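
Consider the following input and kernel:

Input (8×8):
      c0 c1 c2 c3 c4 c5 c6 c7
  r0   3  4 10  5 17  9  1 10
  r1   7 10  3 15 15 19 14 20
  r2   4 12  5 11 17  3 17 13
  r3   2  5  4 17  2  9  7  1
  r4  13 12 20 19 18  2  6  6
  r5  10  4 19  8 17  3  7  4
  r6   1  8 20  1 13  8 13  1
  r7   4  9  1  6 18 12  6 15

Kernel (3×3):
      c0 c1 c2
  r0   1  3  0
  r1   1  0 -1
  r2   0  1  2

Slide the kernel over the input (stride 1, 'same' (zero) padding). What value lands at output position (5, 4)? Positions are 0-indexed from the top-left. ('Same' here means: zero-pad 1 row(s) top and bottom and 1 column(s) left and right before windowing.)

107

The receptive field on the zero-padded input at this output position is [19 18 2 / 8 17 3 / 1 13 8]. Elementwise product with the kernel and sum: 19·1 + 18·3 + 8·1 + 3·-1 + 13·1 + 8·2.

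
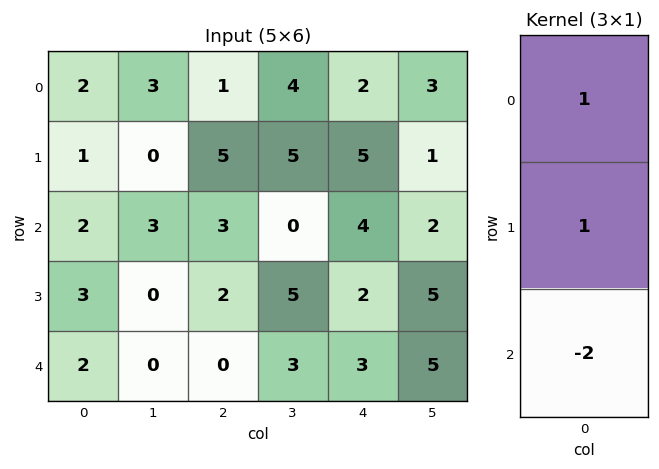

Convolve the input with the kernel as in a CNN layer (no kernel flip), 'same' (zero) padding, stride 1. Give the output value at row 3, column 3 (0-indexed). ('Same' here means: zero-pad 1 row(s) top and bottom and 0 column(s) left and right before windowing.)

The receptive field on the zero-padded input at this output position is [0 / 5 / 3]. Elementwise product with the kernel and sum: 0·1 + 5·1 + 3·-2.

-1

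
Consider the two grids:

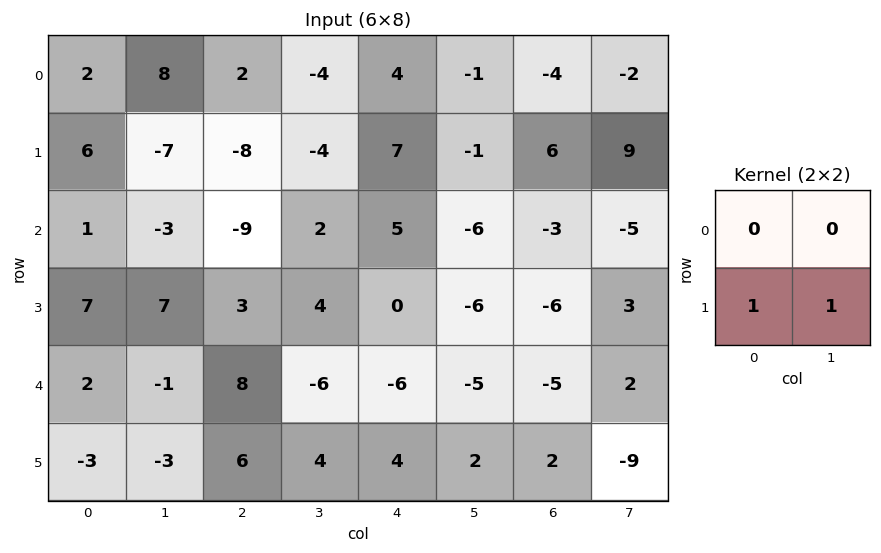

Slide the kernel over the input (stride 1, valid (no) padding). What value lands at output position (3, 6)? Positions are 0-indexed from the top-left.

-3

The receptive field on the input at this output position is [-6 3 / -5 2]. Elementwise product with the kernel and sum: -5·1 + 2·1.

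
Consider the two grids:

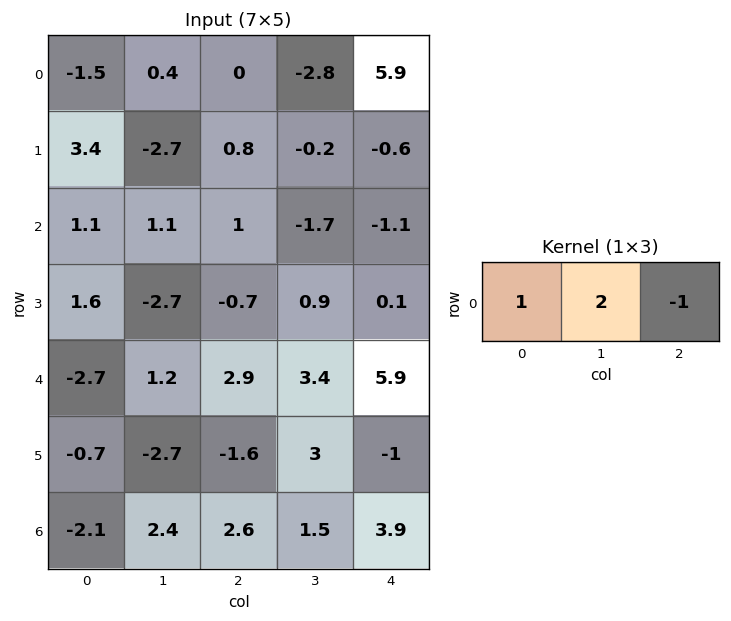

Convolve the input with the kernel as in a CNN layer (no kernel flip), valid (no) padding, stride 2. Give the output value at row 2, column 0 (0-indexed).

The receptive field on the input at this output position is [-2.7 1.2 2.9]. Elementwise product with the kernel and sum: -2.7·1 + 1.2·2 + 2.9·-1.

-3.2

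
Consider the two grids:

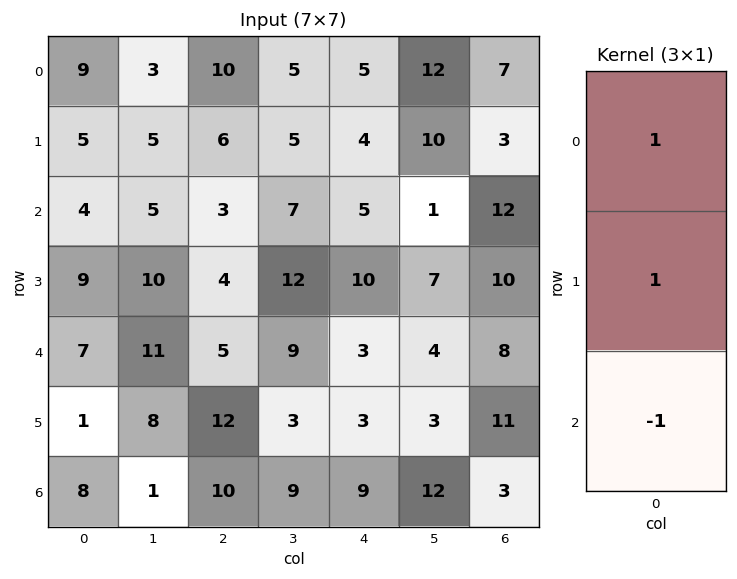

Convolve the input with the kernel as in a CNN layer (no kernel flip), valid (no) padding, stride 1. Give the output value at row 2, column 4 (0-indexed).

The receptive field on the input at this output position is [5 / 10 / 3]. Elementwise product with the kernel and sum: 5·1 + 10·1 + 3·-1.

12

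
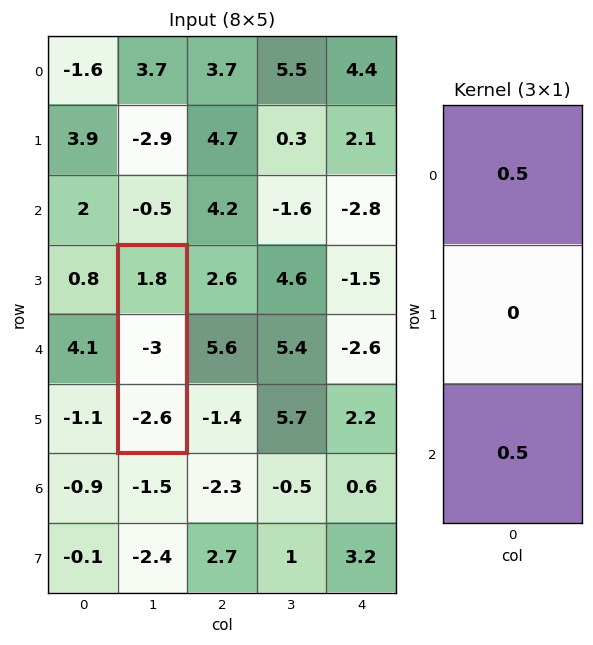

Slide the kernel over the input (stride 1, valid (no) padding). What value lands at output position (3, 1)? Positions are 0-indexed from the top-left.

The receptive field on the input at this output position is [1.8 / -3 / -2.6]. Elementwise product with the kernel and sum: 1.8·0.5 + -2.6·0.5.

-0.4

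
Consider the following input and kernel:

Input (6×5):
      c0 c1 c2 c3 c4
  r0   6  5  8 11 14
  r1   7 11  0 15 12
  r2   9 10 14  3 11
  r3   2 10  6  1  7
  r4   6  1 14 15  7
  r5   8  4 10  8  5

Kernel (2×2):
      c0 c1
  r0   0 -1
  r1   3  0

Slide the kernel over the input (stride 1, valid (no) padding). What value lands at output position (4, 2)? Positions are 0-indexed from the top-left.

The receptive field on the input at this output position is [14 15 / 10 8]. Elementwise product with the kernel and sum: 15·-1 + 10·3.

15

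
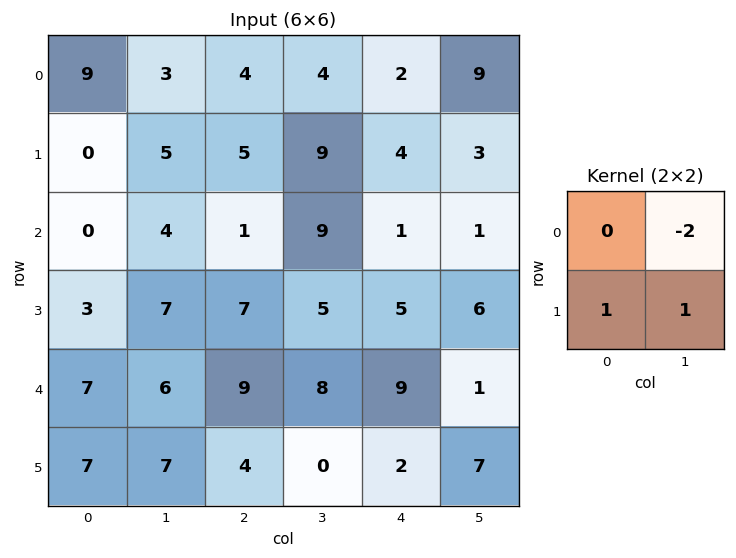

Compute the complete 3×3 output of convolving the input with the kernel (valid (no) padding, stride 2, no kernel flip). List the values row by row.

Output[0,0]: The receptive field on the input at this output position is [9 3 / 0 5]. Elementwise product with the kernel and sum: 3·-2 + 0·1 + 5·1.
Output[0,1]: The receptive field on the input at this output position is [4 4 / 5 9]. Elementwise product with the kernel and sum: 4·-2 + 5·1 + 9·1.

-1 6 -11
2 -6 9
2 -12 7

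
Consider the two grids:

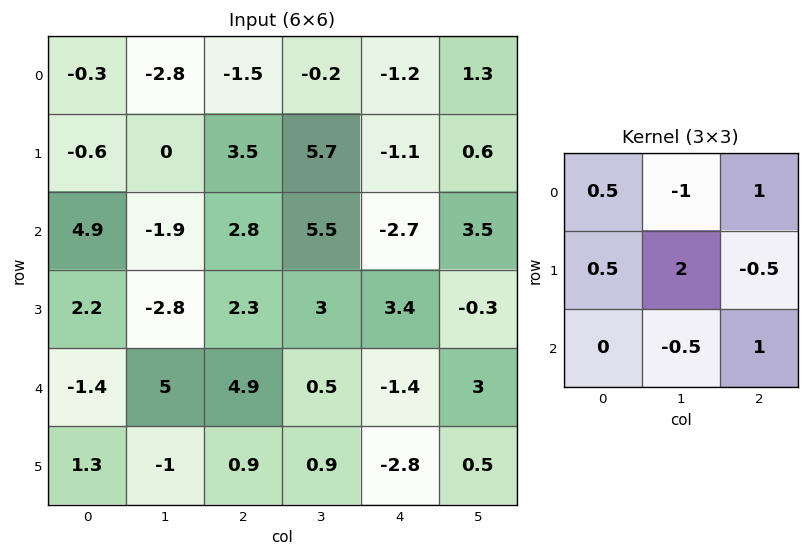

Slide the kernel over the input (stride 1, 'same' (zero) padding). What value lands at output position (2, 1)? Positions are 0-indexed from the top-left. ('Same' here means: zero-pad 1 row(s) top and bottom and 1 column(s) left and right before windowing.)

4.15

The receptive field on the zero-padded input at this output position is [-0.6 0 3.5 / 4.9 -1.9 2.8 / 2.2 -2.8 2.3]. Elementwise product with the kernel and sum: -0.6·0.5 + 0·-1 + 3.5·1 + 4.9·0.5 + -1.9·2 + 2.8·-0.5 + -2.8·-0.5 + 2.3·1.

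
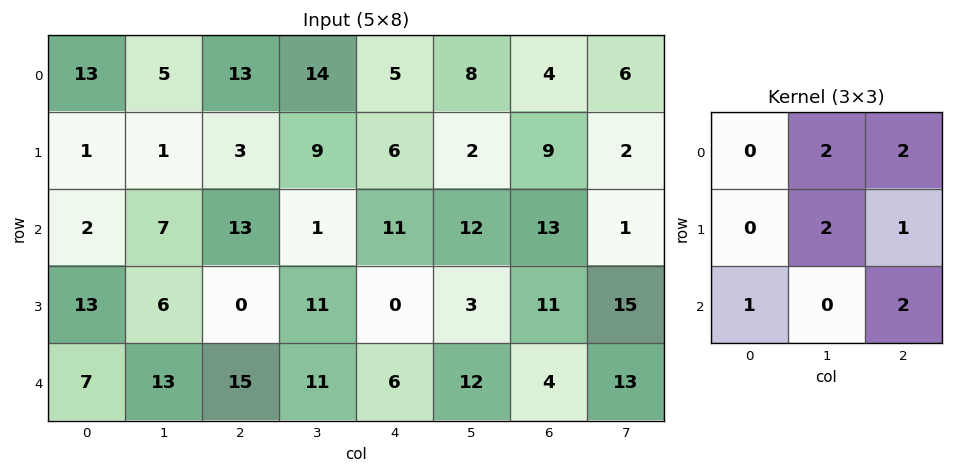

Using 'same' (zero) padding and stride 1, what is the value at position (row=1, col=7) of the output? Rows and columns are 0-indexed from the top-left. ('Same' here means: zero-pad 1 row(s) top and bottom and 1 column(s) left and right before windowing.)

29

The receptive field on the zero-padded input at this output position is [4 6 0 / 9 2 0 / 13 1 0]. Elementwise product with the kernel and sum: 6·2 + 0·2 + 2·2 + 0·1 + 13·1 + 0·2.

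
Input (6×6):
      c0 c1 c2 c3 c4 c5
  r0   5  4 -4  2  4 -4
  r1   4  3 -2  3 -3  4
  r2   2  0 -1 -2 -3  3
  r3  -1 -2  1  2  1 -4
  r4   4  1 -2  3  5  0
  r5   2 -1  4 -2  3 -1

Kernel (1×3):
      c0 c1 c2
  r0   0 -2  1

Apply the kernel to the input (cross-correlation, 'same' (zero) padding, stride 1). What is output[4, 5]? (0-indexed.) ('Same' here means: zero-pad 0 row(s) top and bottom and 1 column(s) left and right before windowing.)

The receptive field on the zero-padded input at this output position is [5 0 0]. Elementwise product with the kernel and sum: 0·-2 + 0·1.

0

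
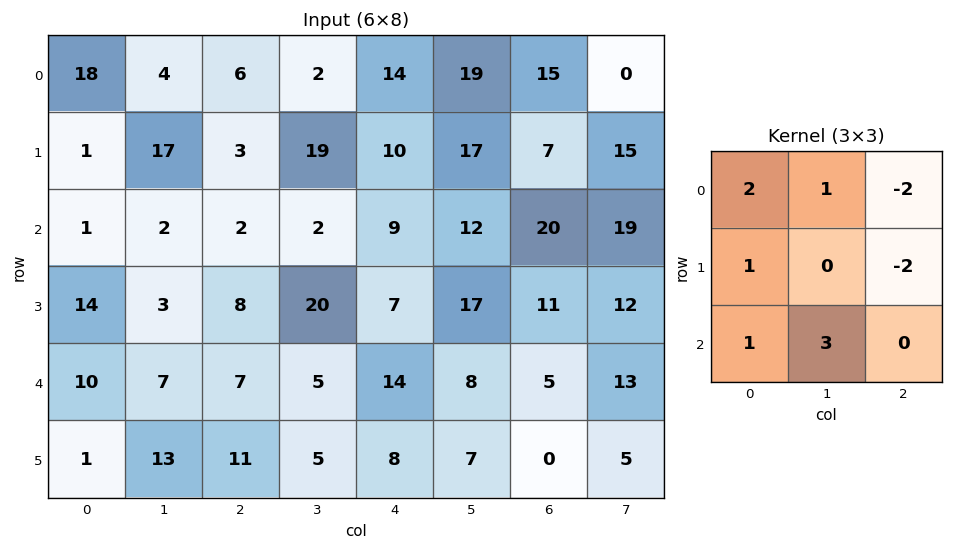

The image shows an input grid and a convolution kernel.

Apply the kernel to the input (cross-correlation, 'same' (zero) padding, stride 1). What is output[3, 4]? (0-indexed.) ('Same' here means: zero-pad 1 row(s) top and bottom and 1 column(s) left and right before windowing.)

The receptive field on the zero-padded input at this output position is [2 9 12 / 20 7 17 / 5 14 8]. Elementwise product with the kernel and sum: 2·2 + 9·1 + 12·-2 + 20·1 + 17·-2 + 5·1 + 14·3.

22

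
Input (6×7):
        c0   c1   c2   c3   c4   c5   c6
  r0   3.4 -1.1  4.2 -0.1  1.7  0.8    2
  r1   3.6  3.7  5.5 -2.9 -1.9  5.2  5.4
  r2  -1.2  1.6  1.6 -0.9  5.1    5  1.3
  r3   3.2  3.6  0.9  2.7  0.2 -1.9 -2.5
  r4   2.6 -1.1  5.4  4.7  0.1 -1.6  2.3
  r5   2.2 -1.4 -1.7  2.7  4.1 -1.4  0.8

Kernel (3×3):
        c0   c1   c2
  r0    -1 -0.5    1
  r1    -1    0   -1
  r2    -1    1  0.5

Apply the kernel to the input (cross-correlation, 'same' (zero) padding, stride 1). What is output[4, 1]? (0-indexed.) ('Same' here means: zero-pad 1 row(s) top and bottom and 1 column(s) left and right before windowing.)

The receptive field on the zero-padded input at this output position is [3.2 3.6 0.9 / 2.6 -1.1 5.4 / 2.2 -1.4 -1.7]. Elementwise product with the kernel and sum: 3.2·-1 + 3.6·-0.5 + 0.9·1 + 2.6·-1 + 5.4·-1 + 2.2·-1 + -1.4·1 + -1.7·0.5.

-16.55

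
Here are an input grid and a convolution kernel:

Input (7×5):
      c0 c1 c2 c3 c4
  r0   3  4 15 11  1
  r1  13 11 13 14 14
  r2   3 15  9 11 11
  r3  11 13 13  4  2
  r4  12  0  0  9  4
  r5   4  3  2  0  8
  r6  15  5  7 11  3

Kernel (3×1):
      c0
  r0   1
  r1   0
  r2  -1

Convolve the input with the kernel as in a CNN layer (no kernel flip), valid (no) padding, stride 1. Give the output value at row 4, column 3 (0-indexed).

-2

The receptive field on the input at this output position is [9 / 0 / 11]. Elementwise product with the kernel and sum: 9·1 + 11·-1.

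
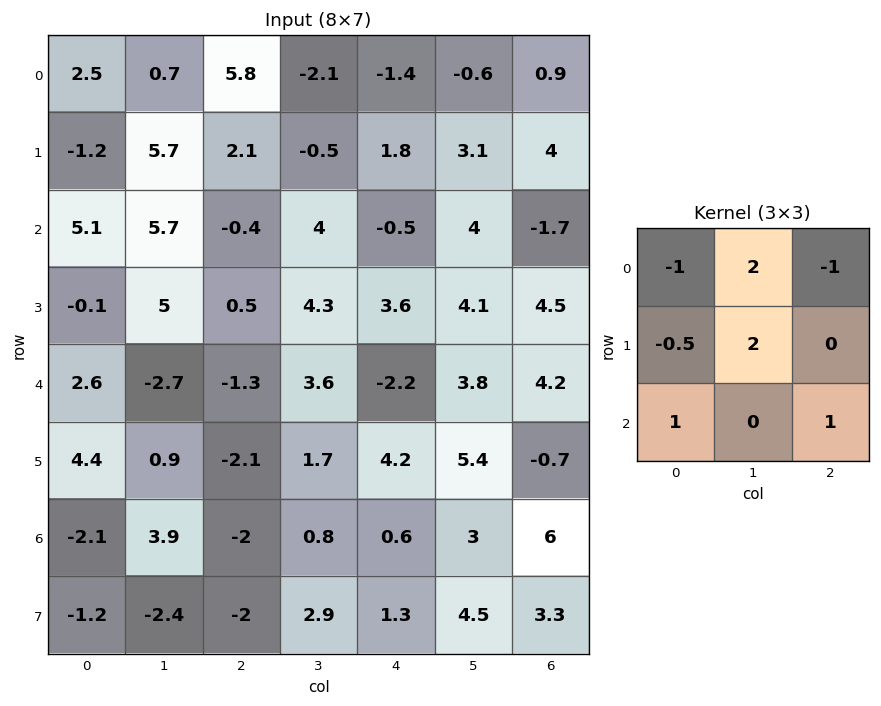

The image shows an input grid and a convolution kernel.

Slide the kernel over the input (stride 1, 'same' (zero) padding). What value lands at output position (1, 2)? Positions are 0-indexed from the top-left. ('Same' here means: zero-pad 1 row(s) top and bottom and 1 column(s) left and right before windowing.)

The receptive field on the zero-padded input at this output position is [0.7 5.8 -2.1 / 5.7 2.1 -0.5 / 5.7 -0.4 4]. Elementwise product with the kernel and sum: 0.7·-1 + 5.8·2 + -2.1·-1 + 5.7·-0.5 + 2.1·2 + 5.7·1 + 4·1.

24.05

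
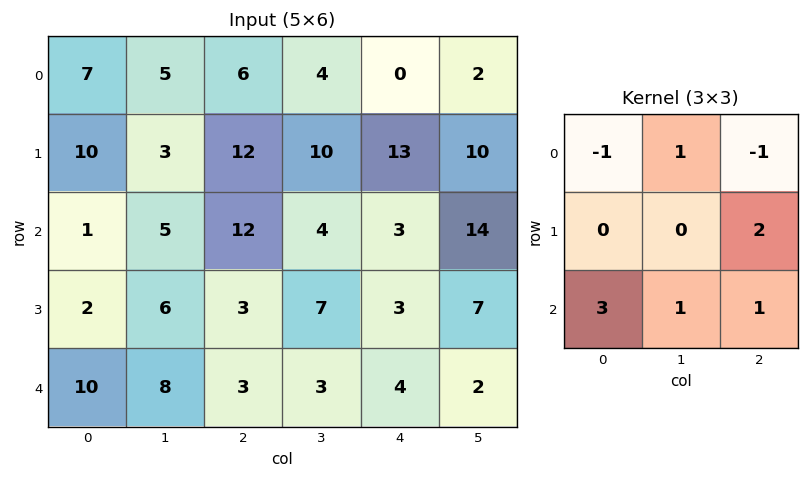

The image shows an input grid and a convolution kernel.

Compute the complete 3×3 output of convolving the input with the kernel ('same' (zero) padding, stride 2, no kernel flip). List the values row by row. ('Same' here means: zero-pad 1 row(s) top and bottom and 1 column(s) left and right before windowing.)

23 39 57
25 35 52
12 -4 -7

Output[0,0]: The receptive field on the zero-padded input at this output position is [0 0 0 / 0 7 5 / 0 10 3]. Elementwise product with the kernel and sum: 0·-1 + 0·1 + 0·-1 + 5·2 + 0·3 + 10·1 + 3·1.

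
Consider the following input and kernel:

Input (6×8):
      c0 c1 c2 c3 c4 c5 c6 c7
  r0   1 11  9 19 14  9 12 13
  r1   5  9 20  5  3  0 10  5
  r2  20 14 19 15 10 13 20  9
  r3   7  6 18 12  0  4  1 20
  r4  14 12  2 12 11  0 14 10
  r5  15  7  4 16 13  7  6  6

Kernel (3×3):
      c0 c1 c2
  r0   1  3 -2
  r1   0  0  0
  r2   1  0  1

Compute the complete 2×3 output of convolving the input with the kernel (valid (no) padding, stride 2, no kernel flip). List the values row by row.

55 67 47
40 57 34

Output[0,0]: The receptive field on the input at this output position is [1 11 9 / 5 9 20 / 20 14 19]. Elementwise product with the kernel and sum: 1·1 + 11·3 + 9·-2 + 20·1 + 19·1.
Output[0,1]: The receptive field on the input at this output position is [9 19 14 / 20 5 3 / 19 15 10]. Elementwise product with the kernel and sum: 9·1 + 19·3 + 14·-2 + 19·1 + 10·1.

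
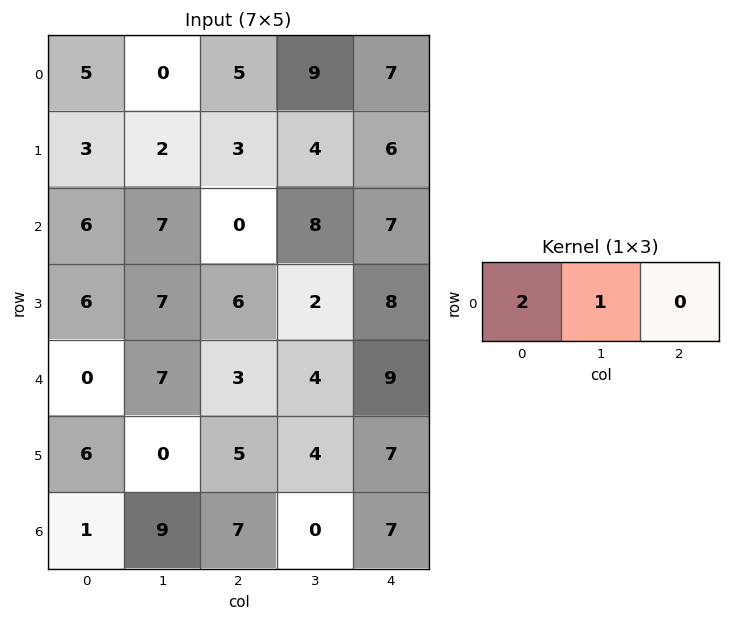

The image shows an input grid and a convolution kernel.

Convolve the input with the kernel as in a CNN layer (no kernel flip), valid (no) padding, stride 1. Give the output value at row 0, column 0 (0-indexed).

10

The receptive field on the input at this output position is [5 0 5]. Elementwise product with the kernel and sum: 5·2 + 0·1.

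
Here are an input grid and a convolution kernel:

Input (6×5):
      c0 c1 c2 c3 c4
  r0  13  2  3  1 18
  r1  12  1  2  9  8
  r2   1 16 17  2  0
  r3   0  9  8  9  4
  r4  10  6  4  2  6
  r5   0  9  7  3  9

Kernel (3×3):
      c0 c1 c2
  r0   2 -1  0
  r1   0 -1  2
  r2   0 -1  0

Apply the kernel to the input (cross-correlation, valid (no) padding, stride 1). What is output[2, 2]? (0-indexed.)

The receptive field on the input at this output position is [17 2 0 / 8 9 4 / 4 2 6]. Elementwise product with the kernel and sum: 17·2 + 2·-1 + 9·-1 + 4·2 + 2·-1.

29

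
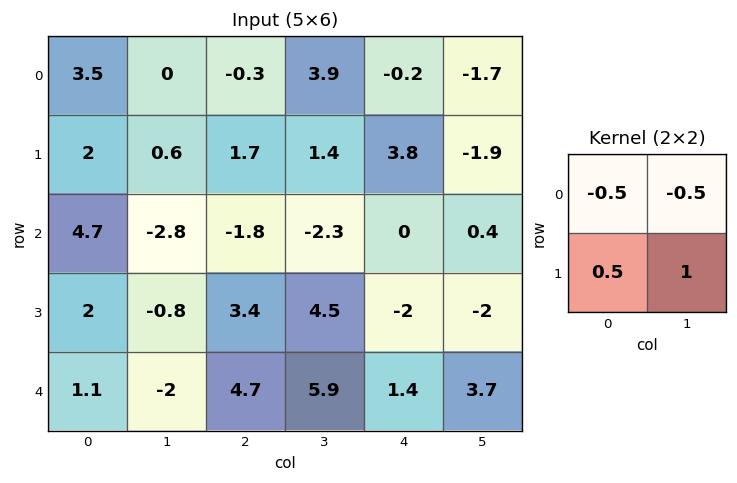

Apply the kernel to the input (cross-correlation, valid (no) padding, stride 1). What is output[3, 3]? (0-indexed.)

The receptive field on the input at this output position is [4.5 -2 / 5.9 1.4]. Elementwise product with the kernel and sum: 4.5·-0.5 + -2·-0.5 + 5.9·0.5 + 1.4·1.

3.1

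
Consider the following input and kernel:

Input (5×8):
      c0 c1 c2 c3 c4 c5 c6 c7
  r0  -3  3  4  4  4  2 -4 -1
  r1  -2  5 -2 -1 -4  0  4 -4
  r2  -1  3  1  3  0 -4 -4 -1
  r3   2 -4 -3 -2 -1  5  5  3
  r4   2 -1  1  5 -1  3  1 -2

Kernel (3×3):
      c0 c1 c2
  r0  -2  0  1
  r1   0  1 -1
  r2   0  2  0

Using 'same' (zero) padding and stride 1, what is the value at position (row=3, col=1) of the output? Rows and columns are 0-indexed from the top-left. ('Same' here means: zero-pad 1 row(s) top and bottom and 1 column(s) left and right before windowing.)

0

The receptive field on the zero-padded input at this output position is [-1 3 1 / 2 -4 -3 / 2 -1 1]. Elementwise product with the kernel and sum: -1·-2 + 1·1 + -4·1 + -3·-1 + -1·2.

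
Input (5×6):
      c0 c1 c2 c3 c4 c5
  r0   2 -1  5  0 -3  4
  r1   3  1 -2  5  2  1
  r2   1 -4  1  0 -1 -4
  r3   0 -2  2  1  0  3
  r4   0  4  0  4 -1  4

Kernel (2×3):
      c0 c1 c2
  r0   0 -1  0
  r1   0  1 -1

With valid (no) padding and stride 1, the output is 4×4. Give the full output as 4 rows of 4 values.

Output[0,0]: The receptive field on the input at this output position is [2 -1 5 / 3 1 -2]. Elementwise product with the kernel and sum: -1·-1 + 1·1 + -2·-1.

4 -12 3 4
-6 3 -4 1
0 0 1 -2
6 -6 4 -5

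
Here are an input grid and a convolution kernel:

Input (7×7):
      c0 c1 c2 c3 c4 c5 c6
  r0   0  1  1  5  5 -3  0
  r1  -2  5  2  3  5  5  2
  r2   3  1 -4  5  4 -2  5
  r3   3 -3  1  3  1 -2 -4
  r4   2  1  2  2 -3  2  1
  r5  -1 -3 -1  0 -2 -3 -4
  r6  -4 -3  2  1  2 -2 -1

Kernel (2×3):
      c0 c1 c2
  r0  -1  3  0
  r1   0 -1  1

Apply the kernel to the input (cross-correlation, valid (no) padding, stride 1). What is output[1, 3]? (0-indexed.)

6

The receptive field on the input at this output position is [3 5 5 / 5 4 -2]. Elementwise product with the kernel and sum: 3·-1 + 5·3 + 4·-1 + -2·1.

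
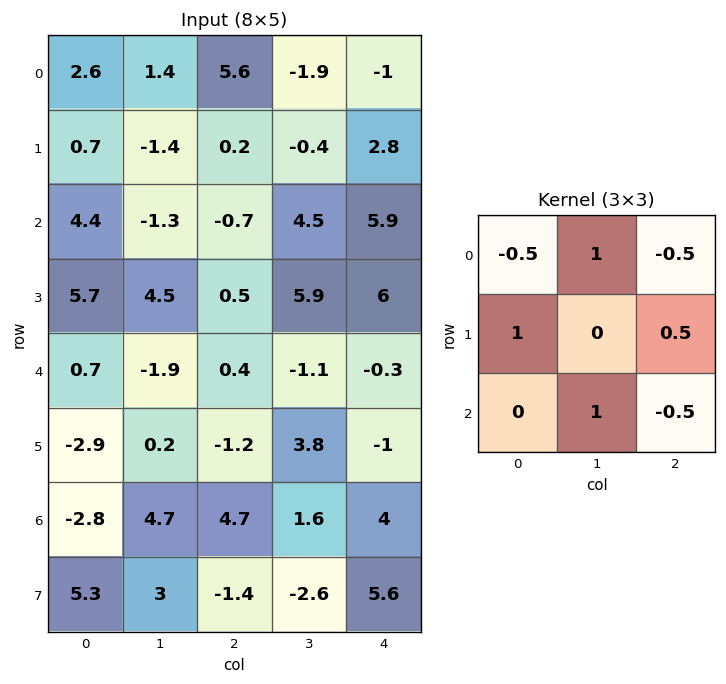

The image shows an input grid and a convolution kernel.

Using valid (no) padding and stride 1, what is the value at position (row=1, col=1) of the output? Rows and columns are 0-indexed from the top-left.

-0.4

The receptive field on the input at this output position is [-1.4 0.2 -0.4 / -1.3 -0.7 4.5 / 4.5 0.5 5.9]. Elementwise product with the kernel and sum: -1.4·-0.5 + 0.2·1 + -0.4·-0.5 + -1.3·1 + 4.5·0.5 + 0.5·1 + 5.9·-0.5.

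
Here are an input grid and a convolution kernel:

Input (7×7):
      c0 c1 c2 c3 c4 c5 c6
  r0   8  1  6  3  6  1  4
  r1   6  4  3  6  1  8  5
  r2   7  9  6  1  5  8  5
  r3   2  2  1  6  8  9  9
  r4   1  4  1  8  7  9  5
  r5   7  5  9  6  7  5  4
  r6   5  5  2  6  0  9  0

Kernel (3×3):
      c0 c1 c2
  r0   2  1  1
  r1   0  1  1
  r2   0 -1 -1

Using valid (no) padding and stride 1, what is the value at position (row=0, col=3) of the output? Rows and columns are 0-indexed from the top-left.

The receptive field on the input at this output position is [3 6 1 / 6 1 8 / 1 5 8]. Elementwise product with the kernel and sum: 3·2 + 6·1 + 1·1 + 1·1 + 8·1 + 5·-1 + 8·-1.

9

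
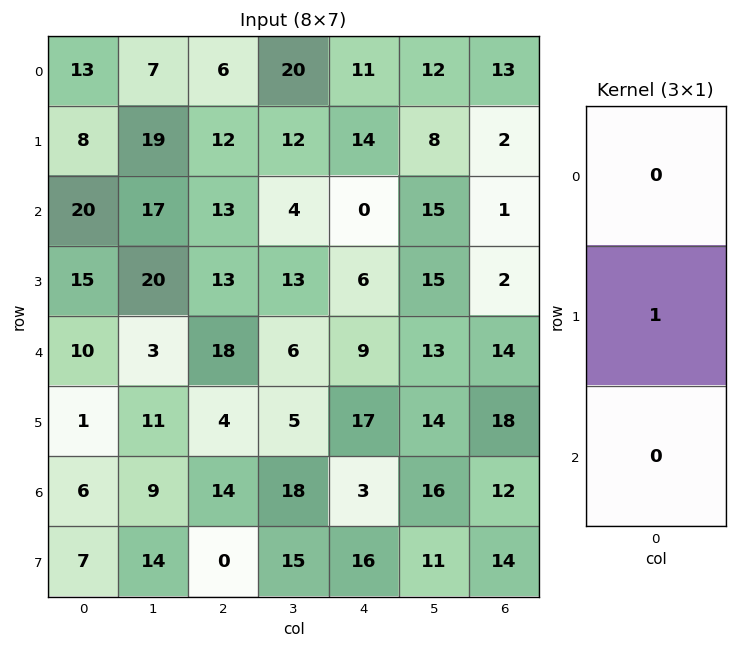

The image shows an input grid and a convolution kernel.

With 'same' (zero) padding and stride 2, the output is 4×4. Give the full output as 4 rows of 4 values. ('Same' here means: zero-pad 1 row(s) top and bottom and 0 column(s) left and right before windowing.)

13 6 11 13
20 13 0 1
10 18 9 14
6 14 3 12

Output[0,0]: The receptive field on the zero-padded input at this output position is [0 / 13 / 8]. Elementwise product with the kernel and sum: 13·1.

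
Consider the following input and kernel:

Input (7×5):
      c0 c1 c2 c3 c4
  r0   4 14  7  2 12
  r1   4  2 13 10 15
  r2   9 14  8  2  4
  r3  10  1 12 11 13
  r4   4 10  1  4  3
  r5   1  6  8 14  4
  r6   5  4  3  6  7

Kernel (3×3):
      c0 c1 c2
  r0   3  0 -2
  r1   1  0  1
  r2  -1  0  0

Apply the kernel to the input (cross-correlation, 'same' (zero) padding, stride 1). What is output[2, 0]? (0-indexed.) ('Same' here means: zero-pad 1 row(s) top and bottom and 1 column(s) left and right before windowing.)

The receptive field on the zero-padded input at this output position is [0 4 2 / 0 9 14 / 0 10 1]. Elementwise product with the kernel and sum: 0·3 + 2·-2 + 0·1 + 14·1 + 0·-1.

10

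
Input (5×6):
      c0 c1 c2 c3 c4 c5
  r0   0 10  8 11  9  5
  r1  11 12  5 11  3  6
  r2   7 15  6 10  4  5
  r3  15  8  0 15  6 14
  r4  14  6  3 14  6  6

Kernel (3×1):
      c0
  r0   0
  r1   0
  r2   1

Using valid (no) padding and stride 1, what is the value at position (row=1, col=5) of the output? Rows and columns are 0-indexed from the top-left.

14

The receptive field on the input at this output position is [6 / 5 / 14]. Elementwise product with the kernel and sum: 14·1.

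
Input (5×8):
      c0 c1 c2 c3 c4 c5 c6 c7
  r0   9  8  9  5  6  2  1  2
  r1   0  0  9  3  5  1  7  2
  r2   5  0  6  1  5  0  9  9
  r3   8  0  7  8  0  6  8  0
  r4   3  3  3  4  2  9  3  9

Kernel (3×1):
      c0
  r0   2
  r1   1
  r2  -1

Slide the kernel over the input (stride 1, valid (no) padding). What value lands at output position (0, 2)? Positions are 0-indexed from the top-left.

The receptive field on the input at this output position is [9 / 9 / 6]. Elementwise product with the kernel and sum: 9·2 + 9·1 + 6·-1.

21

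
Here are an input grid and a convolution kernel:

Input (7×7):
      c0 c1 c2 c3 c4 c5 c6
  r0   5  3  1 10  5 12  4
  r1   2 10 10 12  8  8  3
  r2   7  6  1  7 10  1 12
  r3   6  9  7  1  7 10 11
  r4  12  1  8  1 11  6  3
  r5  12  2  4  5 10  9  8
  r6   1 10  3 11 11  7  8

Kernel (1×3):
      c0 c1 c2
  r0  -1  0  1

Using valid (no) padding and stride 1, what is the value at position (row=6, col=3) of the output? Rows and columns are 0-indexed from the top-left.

-4

The receptive field on the input at this output position is [11 11 7]. Elementwise product with the kernel and sum: 11·-1 + 7·1.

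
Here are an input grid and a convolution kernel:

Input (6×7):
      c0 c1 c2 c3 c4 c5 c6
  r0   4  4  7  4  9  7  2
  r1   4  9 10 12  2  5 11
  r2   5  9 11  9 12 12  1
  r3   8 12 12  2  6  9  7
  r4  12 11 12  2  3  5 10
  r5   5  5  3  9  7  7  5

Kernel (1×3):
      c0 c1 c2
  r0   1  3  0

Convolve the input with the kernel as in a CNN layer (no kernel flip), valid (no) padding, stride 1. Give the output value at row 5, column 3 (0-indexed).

The receptive field on the input at this output position is [9 7 7]. Elementwise product with the kernel and sum: 9·1 + 7·3.

30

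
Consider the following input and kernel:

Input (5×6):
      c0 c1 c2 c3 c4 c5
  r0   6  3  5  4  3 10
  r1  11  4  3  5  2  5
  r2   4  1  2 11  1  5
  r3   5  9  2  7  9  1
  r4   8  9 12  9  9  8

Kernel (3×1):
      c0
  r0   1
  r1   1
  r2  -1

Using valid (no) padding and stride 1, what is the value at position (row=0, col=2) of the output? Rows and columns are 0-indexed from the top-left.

6

The receptive field on the input at this output position is [5 / 3 / 2]. Elementwise product with the kernel and sum: 5·1 + 3·1 + 2·-1.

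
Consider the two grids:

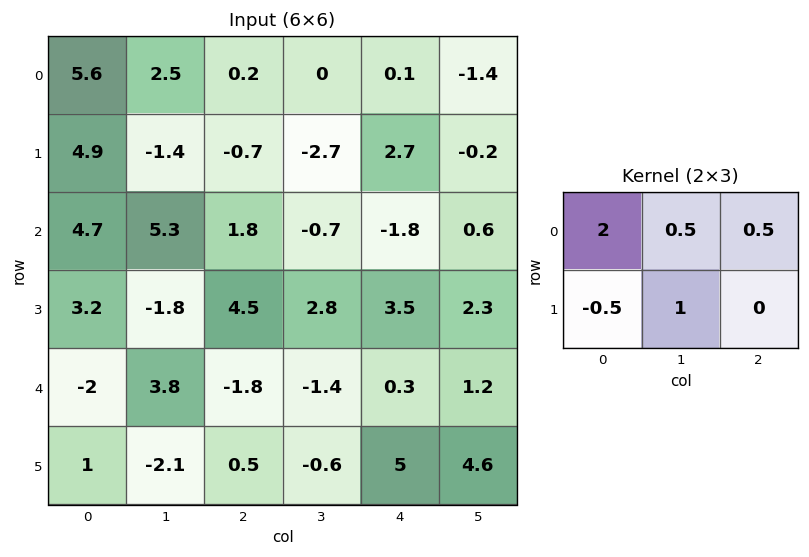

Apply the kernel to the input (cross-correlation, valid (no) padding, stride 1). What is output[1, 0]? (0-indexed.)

The receptive field on the input at this output position is [4.9 -1.4 -0.7 / 4.7 5.3 1.8]. Elementwise product with the kernel and sum: 4.9·2 + -1.4·0.5 + -0.7·0.5 + 4.7·-0.5 + 5.3·1.

11.7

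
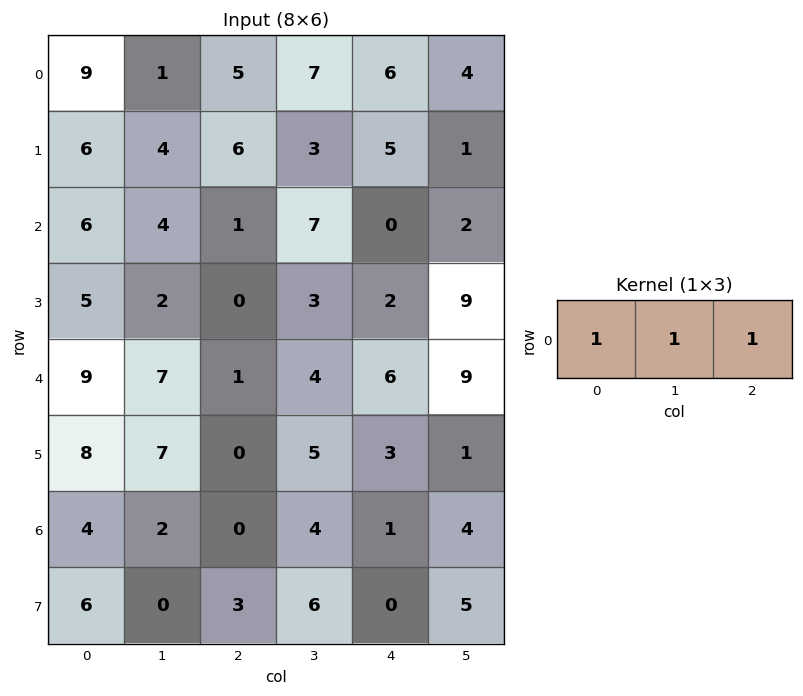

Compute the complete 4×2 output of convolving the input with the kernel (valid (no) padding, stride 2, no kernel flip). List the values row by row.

Output[0,0]: The receptive field on the input at this output position is [9 1 5]. Elementwise product with the kernel and sum: 9·1 + 1·1 + 5·1.
Output[0,1]: The receptive field on the input at this output position is [5 7 6]. Elementwise product with the kernel and sum: 5·1 + 7·1 + 6·1.

15 18
11 8
17 11
6 5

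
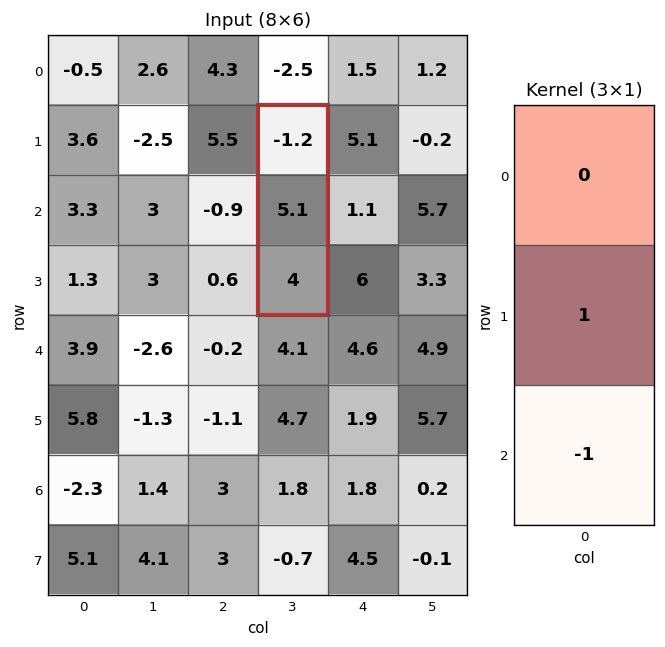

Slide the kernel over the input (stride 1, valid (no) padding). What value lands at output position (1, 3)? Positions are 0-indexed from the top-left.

1.1

The receptive field on the input at this output position is [-1.2 / 5.1 / 4]. Elementwise product with the kernel and sum: 5.1·1 + 4·-1.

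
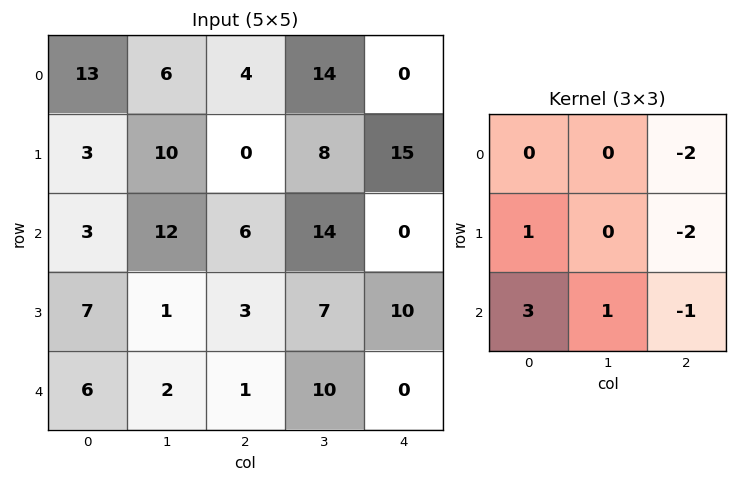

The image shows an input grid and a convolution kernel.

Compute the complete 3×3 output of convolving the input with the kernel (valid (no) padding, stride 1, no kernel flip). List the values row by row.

10 -6 2
10 -33 -18
8 -44 -4

Output[0,0]: The receptive field on the input at this output position is [13 6 4 / 3 10 0 / 3 12 6]. Elementwise product with the kernel and sum: 4·-2 + 3·1 + 0·-2 + 3·3 + 12·1 + 6·-1.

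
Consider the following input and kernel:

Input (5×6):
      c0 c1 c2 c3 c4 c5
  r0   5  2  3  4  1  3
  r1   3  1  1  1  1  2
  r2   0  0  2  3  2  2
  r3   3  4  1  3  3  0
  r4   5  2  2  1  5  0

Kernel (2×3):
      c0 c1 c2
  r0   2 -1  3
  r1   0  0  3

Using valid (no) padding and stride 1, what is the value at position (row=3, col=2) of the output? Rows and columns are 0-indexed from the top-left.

The receptive field on the input at this output position is [1 3 3 / 2 1 5]. Elementwise product with the kernel and sum: 1·2 + 3·-1 + 3·3 + 5·3.

23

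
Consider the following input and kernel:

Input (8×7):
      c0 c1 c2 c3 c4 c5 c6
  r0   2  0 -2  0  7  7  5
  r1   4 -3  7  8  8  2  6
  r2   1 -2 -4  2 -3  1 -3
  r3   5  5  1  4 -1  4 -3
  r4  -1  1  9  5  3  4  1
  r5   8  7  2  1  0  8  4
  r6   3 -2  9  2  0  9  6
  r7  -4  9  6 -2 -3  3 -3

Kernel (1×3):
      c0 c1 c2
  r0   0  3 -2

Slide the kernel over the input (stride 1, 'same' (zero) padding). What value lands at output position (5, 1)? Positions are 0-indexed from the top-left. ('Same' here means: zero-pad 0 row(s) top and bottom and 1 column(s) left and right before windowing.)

The receptive field on the zero-padded input at this output position is [8 7 2]. Elementwise product with the kernel and sum: 7·3 + 2·-2.

17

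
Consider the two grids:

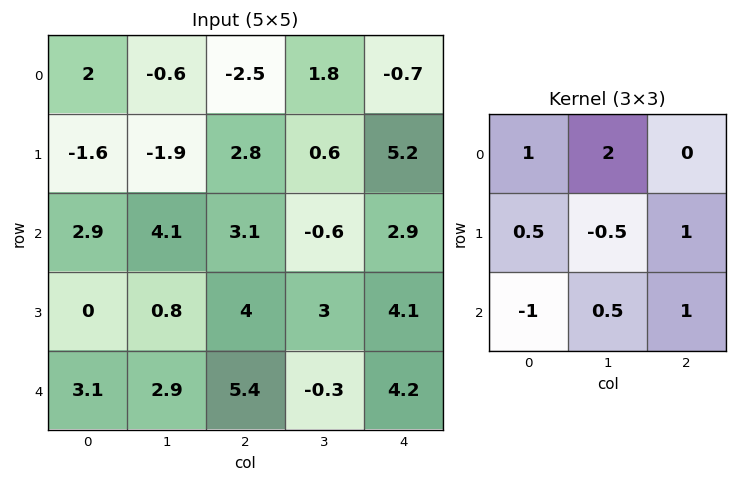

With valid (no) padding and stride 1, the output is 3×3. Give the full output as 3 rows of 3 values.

6 -10.5 6.9
1.5 7.8 10.35
18.45 11.2 5.15

Output[0,0]: The receptive field on the input at this output position is [2 -0.6 -2.5 / -1.6 -1.9 2.8 / 2.9 4.1 3.1]. Elementwise product with the kernel and sum: 2·1 + -0.6·2 + -1.6·0.5 + -1.9·-0.5 + 2.8·1 + 2.9·-1 + 4.1·0.5 + 3.1·1.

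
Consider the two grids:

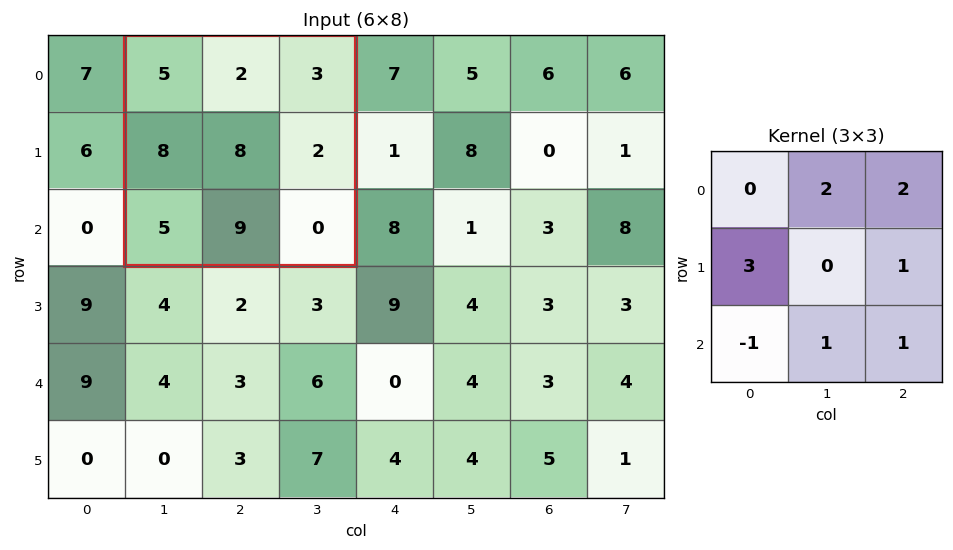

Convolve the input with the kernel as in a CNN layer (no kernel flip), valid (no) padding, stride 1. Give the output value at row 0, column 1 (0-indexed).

40

The receptive field on the input at this output position is [5 2 3 / 8 8 2 / 5 9 0]. Elementwise product with the kernel and sum: 2·2 + 3·2 + 8·3 + 2·1 + 5·-1 + 9·1 + 0·1.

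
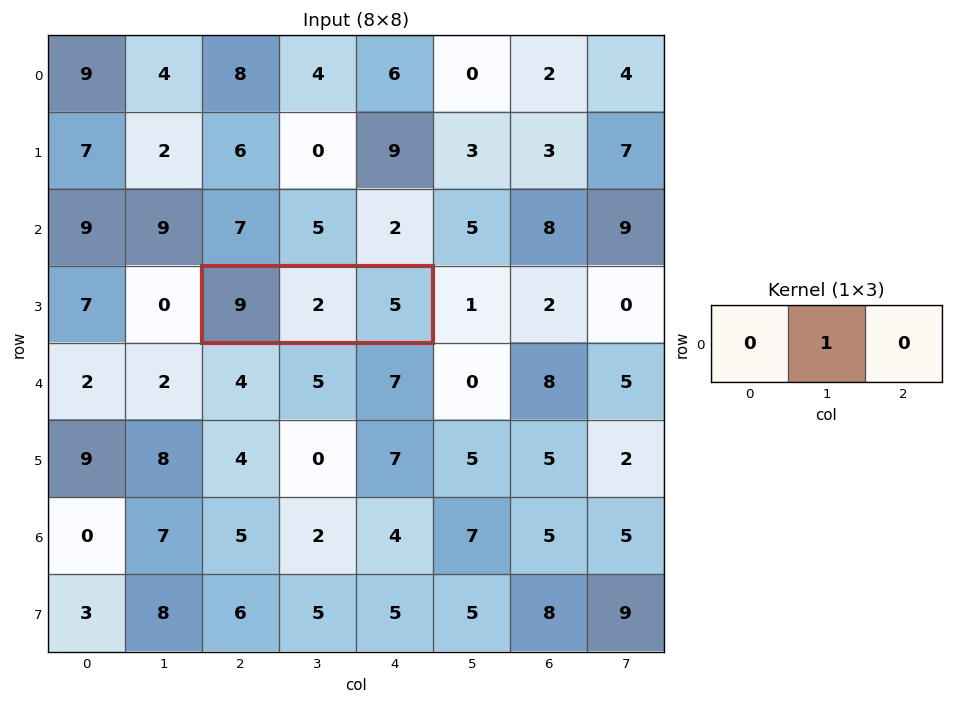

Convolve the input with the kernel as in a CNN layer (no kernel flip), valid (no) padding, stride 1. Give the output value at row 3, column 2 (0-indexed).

The receptive field on the input at this output position is [9 2 5]. Elementwise product with the kernel and sum: 2·1.

2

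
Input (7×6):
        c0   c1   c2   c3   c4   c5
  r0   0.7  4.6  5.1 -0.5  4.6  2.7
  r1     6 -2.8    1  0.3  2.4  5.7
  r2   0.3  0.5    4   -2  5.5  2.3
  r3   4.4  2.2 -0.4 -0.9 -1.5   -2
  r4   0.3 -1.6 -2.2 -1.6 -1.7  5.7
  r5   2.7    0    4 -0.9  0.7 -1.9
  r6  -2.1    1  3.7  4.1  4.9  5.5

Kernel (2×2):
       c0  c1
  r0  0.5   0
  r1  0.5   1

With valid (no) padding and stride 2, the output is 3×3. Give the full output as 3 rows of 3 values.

Output[0,0]: The receptive field on the input at this output position is [0.7 4.6 / 6 -2.8]. Elementwise product with the kernel and sum: 0.7·0.5 + 6·0.5 + -2.8·1.

0.55 3.35 9.2
4.55 0.9 0
1.5 -0 -2.4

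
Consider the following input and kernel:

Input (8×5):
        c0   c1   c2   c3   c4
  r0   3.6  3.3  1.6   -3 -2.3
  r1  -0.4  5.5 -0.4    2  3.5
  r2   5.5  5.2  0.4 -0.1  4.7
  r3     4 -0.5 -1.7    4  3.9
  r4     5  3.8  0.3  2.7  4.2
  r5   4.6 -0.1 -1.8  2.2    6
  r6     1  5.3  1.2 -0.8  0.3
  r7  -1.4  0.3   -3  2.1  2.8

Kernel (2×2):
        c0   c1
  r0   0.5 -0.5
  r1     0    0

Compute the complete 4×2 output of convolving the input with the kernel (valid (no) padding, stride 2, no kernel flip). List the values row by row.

0.15 2.3
0.15 0.25
0.6 -1.2
-2.15 1

Output[0,0]: The receptive field on the input at this output position is [3.6 3.3 / -0.4 5.5]. Elementwise product with the kernel and sum: 3.6·0.5 + 3.3·-0.5.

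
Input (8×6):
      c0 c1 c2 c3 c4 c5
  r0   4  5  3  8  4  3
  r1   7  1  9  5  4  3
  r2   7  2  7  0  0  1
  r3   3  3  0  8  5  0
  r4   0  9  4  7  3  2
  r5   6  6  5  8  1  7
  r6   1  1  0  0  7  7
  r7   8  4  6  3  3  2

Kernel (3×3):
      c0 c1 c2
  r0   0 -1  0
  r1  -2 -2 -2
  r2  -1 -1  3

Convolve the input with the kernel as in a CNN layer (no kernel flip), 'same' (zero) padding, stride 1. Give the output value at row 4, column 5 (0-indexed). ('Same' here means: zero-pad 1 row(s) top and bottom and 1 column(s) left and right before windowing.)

-18

The receptive field on the zero-padded input at this output position is [5 0 0 / 3 2 0 / 1 7 0]. Elementwise product with the kernel and sum: 0·-1 + 3·-2 + 2·-2 + 0·-2 + 1·-1 + 7·-1 + 0·3.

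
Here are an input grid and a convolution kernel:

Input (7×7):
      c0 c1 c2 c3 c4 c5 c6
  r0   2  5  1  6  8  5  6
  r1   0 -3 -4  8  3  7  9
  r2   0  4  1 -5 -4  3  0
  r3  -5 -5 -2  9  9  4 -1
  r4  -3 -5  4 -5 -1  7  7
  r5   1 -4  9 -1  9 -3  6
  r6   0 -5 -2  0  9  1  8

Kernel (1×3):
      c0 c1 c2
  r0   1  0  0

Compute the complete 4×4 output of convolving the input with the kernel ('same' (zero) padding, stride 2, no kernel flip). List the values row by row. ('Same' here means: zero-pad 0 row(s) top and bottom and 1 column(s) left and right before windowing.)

Output[0,0]: The receptive field on the zero-padded input at this output position is [0 2 5]. Elementwise product with the kernel and sum: 0·1.
Output[0,1]: The receptive field on the zero-padded input at this output position is [5 1 6]. Elementwise product with the kernel and sum: 5·1.

0 5 6 5
0 4 -5 3
0 -5 -5 7
0 -5 0 1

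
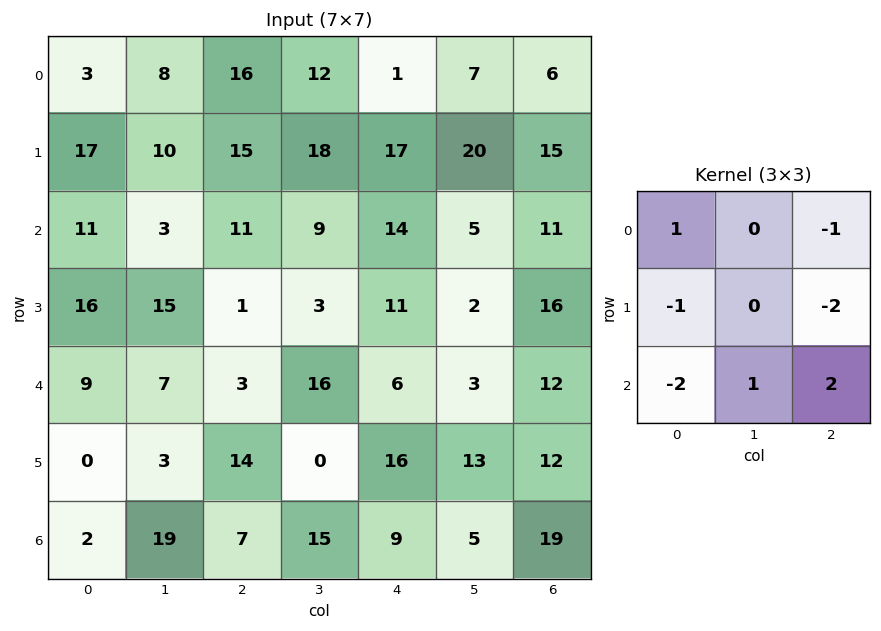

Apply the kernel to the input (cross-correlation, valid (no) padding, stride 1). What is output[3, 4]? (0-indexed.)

-30

The receptive field on the input at this output position is [11 2 16 / 6 3 12 / 16 13 12]. Elementwise product with the kernel and sum: 11·1 + 16·-1 + 6·-1 + 12·-2 + 16·-2 + 13·1 + 12·2.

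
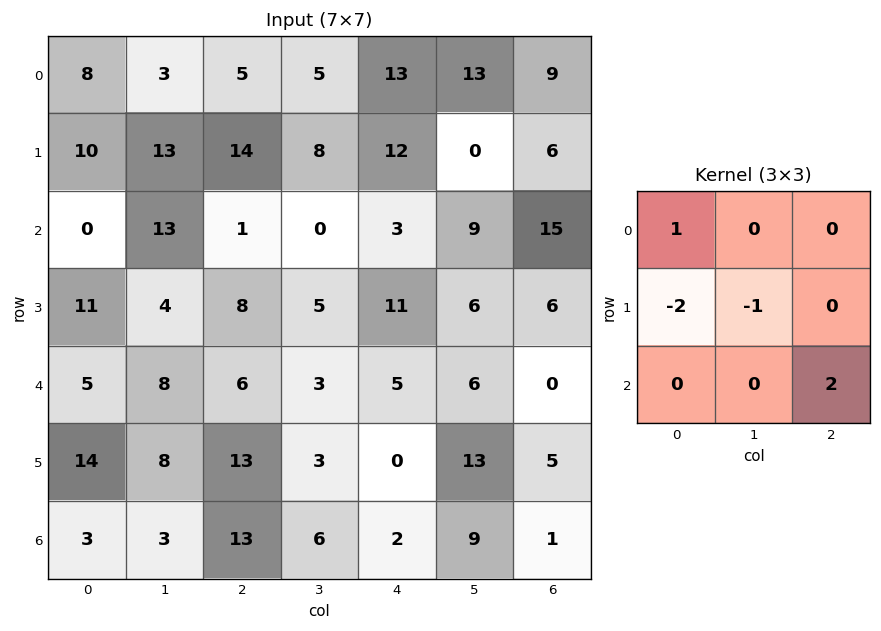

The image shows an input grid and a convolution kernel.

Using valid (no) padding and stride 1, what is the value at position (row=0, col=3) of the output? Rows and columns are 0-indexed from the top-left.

The receptive field on the input at this output position is [5 13 13 / 8 12 0 / 0 3 9]. Elementwise product with the kernel and sum: 5·1 + 8·-2 + 12·-1 + 9·2.

-5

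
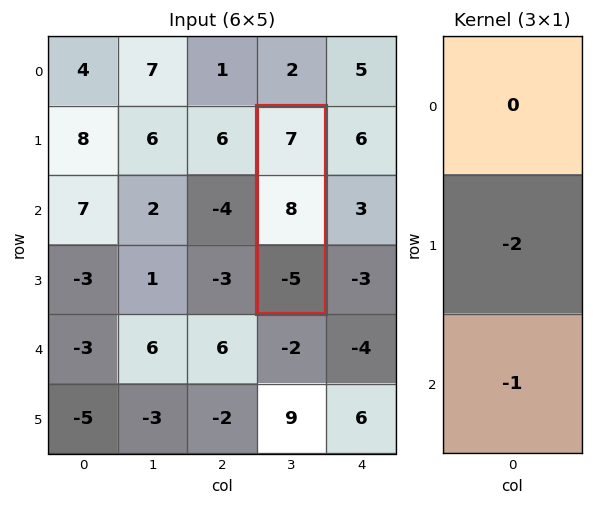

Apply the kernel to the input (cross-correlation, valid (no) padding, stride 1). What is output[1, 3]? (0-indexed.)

-11

The receptive field on the input at this output position is [7 / 8 / -5]. Elementwise product with the kernel and sum: 8·-2 + -5·-1.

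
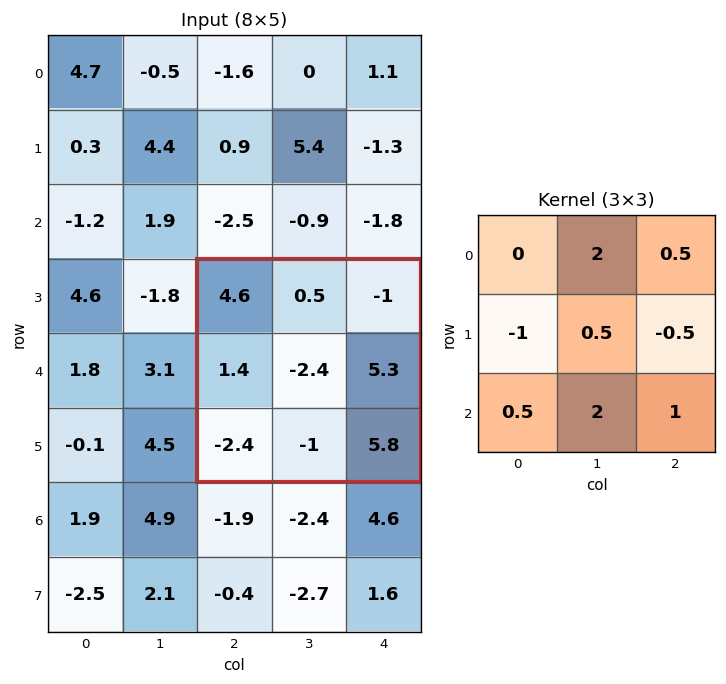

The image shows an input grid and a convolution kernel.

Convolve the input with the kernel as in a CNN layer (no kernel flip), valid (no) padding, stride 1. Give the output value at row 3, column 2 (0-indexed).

-2.15

The receptive field on the input at this output position is [4.6 0.5 -1 / 1.4 -2.4 5.3 / -2.4 -1 5.8]. Elementwise product with the kernel and sum: 0.5·2 + -1·0.5 + 1.4·-1 + -2.4·0.5 + 5.3·-0.5 + -2.4·0.5 + -1·2 + 5.8·1.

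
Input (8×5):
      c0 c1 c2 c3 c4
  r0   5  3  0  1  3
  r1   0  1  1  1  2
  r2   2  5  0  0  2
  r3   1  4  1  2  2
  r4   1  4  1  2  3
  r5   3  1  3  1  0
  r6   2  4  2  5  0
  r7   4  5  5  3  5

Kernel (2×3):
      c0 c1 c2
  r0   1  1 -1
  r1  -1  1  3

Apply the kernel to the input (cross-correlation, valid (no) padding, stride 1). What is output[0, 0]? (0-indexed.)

12

The receptive field on the input at this output position is [5 3 0 / 0 1 1]. Elementwise product with the kernel and sum: 5·1 + 3·1 + 0·-1 + 0·-1 + 1·1 + 1·3.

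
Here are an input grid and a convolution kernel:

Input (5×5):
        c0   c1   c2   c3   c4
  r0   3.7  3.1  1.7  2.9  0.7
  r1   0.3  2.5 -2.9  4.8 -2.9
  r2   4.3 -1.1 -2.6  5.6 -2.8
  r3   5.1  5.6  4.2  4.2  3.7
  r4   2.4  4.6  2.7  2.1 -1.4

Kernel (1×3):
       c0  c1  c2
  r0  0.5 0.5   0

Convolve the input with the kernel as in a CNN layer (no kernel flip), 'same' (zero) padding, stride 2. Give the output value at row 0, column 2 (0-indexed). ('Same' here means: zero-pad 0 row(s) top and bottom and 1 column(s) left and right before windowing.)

1.8

The receptive field on the zero-padded input at this output position is [2.9 0.7 0]. Elementwise product with the kernel and sum: 2.9·0.5 + 0.7·0.5.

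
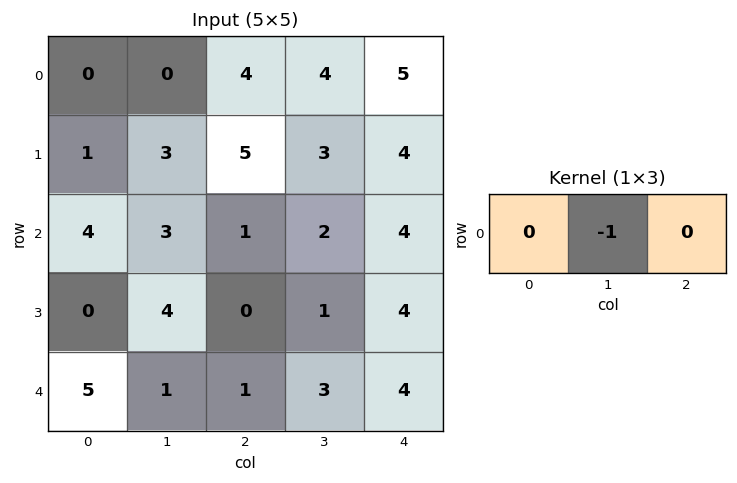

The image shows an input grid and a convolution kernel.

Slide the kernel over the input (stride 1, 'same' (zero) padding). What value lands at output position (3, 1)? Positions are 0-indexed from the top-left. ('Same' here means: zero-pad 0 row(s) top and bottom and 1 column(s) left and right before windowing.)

-4

The receptive field on the zero-padded input at this output position is [0 4 0]. Elementwise product with the kernel and sum: 4·-1.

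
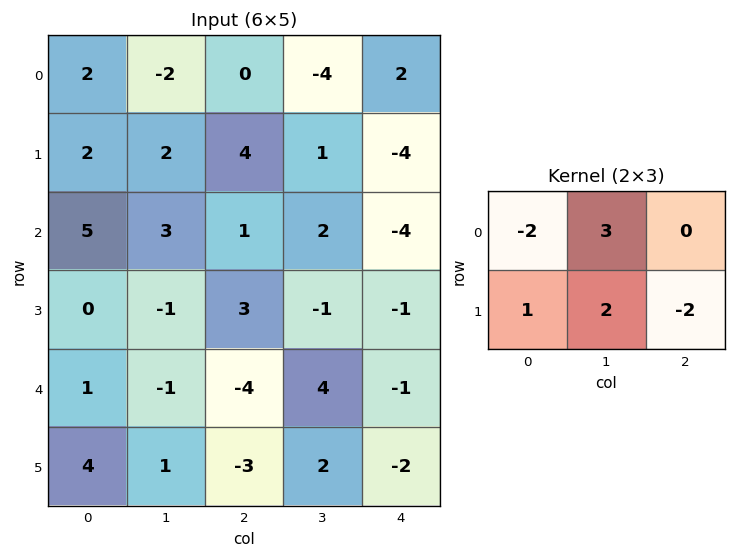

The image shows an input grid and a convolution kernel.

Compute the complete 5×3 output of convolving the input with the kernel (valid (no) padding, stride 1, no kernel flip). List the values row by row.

Output[0,0]: The receptive field on the input at this output position is [2 -2 0 / 2 2 4]. Elementwise product with the kernel and sum: 2·-2 + -2·3 + 2·1 + 2·2 + 4·-2.
Output[0,1]: The receptive field on the input at this output position is [-2 0 -4 / 2 4 1]. Elementwise product with the kernel and sum: -2·-2 + 0·3 + 2·1 + 4·2 + 1·-2.

-12 12 2
11 9 8
-9 4 7
4 -6 -3
7 -19 25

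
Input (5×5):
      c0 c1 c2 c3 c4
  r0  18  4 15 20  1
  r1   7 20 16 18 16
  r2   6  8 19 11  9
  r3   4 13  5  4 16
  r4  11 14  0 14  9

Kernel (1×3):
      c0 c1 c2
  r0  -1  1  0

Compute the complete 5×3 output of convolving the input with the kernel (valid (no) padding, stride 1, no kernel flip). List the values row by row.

-14 11 5
13 -4 2
2 11 -8
9 -8 -1
3 -14 14

Output[0,0]: The receptive field on the input at this output position is [18 4 15]. Elementwise product with the kernel and sum: 18·-1 + 4·1.
Output[0,1]: The receptive field on the input at this output position is [4 15 20]. Elementwise product with the kernel and sum: 4·-1 + 15·1.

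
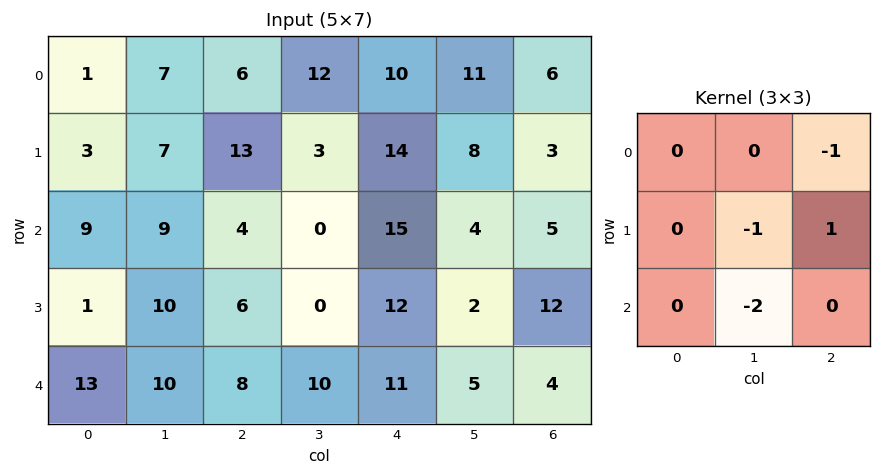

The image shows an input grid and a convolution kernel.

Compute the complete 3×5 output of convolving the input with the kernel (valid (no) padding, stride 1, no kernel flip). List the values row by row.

-18 -30 1 -47 -19
-38 -19 1 -43 -6
-28 -22 -23 -36 -5

Output[0,0]: The receptive field on the input at this output position is [1 7 6 / 3 7 13 / 9 9 4]. Elementwise product with the kernel and sum: 6·-1 + 7·-1 + 13·1 + 9·-2.
Output[0,1]: The receptive field on the input at this output position is [7 6 12 / 7 13 3 / 9 4 0]. Elementwise product with the kernel and sum: 12·-1 + 13·-1 + 3·1 + 4·-2.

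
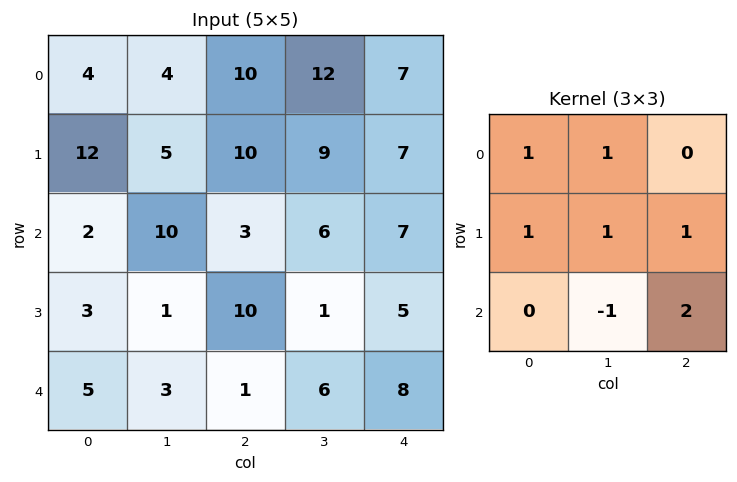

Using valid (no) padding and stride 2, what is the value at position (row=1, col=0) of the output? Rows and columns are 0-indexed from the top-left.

25

The receptive field on the input at this output position is [2 10 3 / 3 1 10 / 5 3 1]. Elementwise product with the kernel and sum: 2·1 + 10·1 + 3·1 + 1·1 + 10·1 + 3·-1 + 1·2.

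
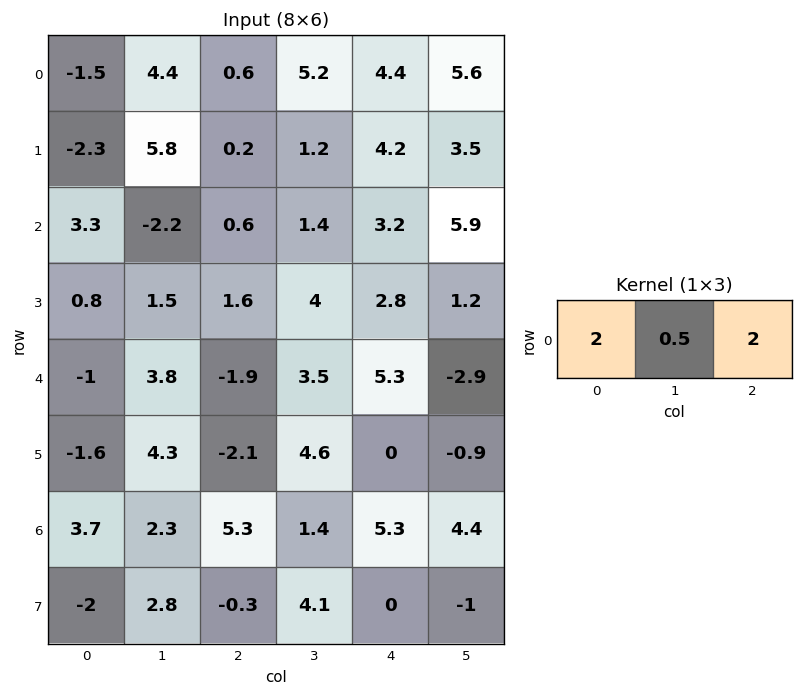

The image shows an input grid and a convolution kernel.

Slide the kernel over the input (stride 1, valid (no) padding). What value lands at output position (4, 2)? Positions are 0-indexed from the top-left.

The receptive field on the input at this output position is [-1.9 3.5 5.3]. Elementwise product with the kernel and sum: -1.9·2 + 3.5·0.5 + 5.3·2.

8.55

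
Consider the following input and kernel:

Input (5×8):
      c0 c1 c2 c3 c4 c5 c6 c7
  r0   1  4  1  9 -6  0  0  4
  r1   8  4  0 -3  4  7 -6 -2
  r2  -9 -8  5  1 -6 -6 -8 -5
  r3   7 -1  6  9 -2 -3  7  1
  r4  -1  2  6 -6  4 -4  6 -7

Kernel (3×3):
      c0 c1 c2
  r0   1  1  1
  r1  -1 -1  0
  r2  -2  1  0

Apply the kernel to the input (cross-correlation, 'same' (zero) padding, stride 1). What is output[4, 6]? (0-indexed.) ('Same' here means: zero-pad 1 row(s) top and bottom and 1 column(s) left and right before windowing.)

The receptive field on the zero-padded input at this output position is [-3 7 1 / -4 6 -7 / 0 0 0]. Elementwise product with the kernel and sum: -3·1 + 7·1 + 1·1 + -4·-1 + 6·-1 + 0·-2 + 0·1.

3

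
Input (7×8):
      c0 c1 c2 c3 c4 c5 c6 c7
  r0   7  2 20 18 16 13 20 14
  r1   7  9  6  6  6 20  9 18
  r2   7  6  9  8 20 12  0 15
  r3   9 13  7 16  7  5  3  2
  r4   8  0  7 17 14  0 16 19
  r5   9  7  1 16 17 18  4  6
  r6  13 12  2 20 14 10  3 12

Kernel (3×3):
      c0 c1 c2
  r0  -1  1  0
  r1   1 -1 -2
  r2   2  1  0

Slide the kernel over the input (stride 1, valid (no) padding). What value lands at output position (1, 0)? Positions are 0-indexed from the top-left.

16

The receptive field on the input at this output position is [7 9 6 / 7 6 9 / 9 13 7]. Elementwise product with the kernel and sum: 7·-1 + 9·1 + 7·1 + 6·-1 + 9·-2 + 9·2 + 13·1.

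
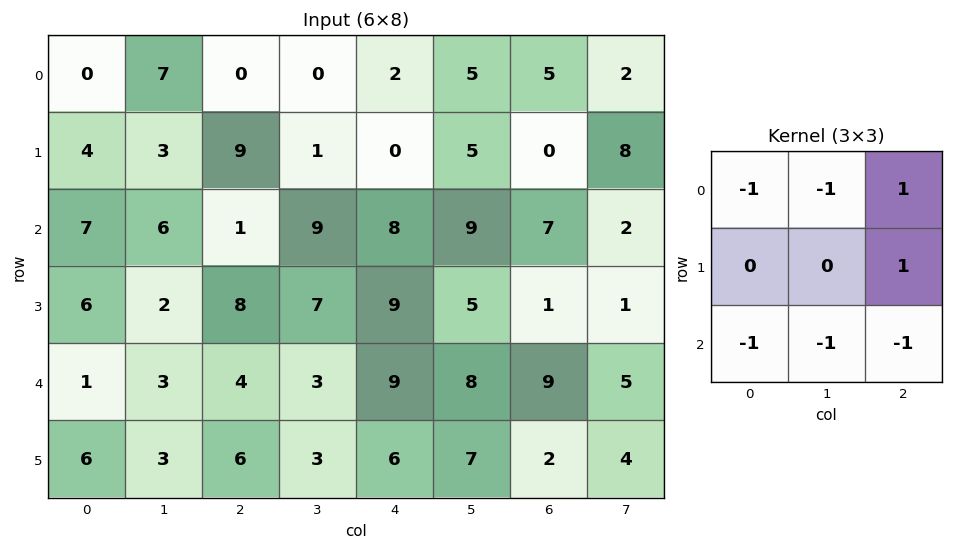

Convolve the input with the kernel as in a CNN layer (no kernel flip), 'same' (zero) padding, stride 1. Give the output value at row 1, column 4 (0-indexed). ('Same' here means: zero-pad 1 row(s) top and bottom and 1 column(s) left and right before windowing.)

The receptive field on the zero-padded input at this output position is [0 2 5 / 1 0 5 / 9 8 9]. Elementwise product with the kernel and sum: 0·-1 + 2·-1 + 5·1 + 5·1 + 9·-1 + 8·-1 + 9·-1.

-18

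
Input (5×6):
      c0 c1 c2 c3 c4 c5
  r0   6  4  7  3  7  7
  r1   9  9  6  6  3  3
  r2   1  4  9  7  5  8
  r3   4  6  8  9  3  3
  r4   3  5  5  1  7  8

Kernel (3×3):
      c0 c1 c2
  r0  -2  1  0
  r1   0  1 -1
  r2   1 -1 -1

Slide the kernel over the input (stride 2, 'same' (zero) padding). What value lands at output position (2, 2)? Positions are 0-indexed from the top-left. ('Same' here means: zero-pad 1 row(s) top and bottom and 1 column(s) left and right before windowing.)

-16

The receptive field on the zero-padded input at this output position is [9 3 3 / 1 7 8 / 0 0 0]. Elementwise product with the kernel and sum: 9·-2 + 3·1 + 7·1 + 8·-1 + 0·1 + 0·-1 + 0·-1.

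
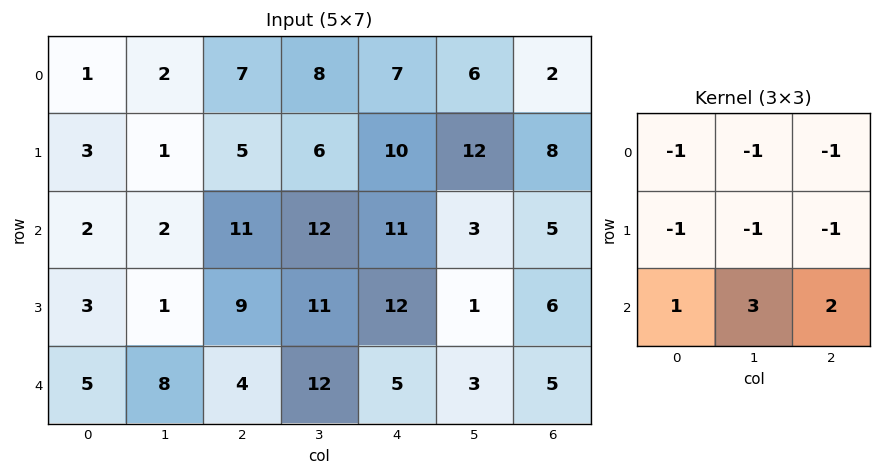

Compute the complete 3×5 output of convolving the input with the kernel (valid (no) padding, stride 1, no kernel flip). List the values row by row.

11 30 26 2 -15
0 13 11 -5 -22
9 -2 -16 -17 -14

Output[0,0]: The receptive field on the input at this output position is [1 2 7 / 3 1 5 / 2 2 11]. Elementwise product with the kernel and sum: 1·-1 + 2·-1 + 7·-1 + 3·-1 + 1·-1 + 5·-1 + 2·1 + 2·3 + 11·2.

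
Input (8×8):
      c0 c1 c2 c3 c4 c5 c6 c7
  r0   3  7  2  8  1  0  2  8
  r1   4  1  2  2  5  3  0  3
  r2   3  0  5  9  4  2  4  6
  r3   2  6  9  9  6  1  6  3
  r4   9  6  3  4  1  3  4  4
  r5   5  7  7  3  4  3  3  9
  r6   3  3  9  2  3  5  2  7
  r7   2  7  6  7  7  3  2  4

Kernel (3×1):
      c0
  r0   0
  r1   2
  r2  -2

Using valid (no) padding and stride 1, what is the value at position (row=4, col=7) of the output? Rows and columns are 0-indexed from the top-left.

4

The receptive field on the input at this output position is [4 / 9 / 7]. Elementwise product with the kernel and sum: 9·2 + 7·-2.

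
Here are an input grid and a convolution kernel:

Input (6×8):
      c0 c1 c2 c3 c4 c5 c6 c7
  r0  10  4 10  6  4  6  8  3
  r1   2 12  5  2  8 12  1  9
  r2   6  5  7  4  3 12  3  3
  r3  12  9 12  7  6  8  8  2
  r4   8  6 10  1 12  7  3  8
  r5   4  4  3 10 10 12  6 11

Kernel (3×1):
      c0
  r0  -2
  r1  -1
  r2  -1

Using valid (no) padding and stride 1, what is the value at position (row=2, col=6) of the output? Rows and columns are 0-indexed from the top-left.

The receptive field on the input at this output position is [3 / 8 / 3]. Elementwise product with the kernel and sum: 3·-2 + 8·-1 + 3·-1.

-17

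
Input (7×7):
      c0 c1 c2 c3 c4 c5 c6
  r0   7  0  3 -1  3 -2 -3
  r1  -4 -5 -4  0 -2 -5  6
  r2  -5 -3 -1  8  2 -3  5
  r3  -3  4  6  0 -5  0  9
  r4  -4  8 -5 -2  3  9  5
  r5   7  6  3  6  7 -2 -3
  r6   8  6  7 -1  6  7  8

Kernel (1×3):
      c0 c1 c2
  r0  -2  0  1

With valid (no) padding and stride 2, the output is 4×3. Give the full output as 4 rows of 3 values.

Output[0,0]: The receptive field on the input at this output position is [7 0 3]. Elementwise product with the kernel and sum: 7·-2 + 3·1.

-11 -3 -9
9 4 1
3 13 -1
-9 -8 -4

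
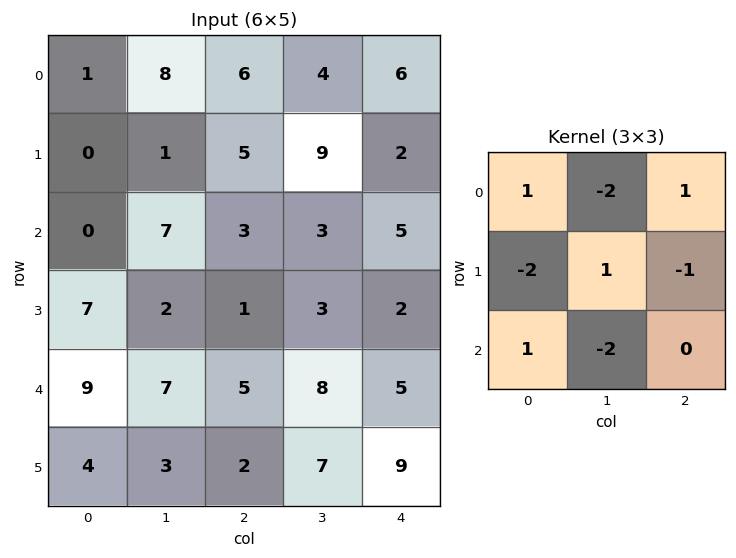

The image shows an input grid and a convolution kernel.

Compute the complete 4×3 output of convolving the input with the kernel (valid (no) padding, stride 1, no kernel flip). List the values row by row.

-27 -5 -2
10 -14 -24
-29 -5 -10
-14 -15 -22

Output[0,0]: The receptive field on the input at this output position is [1 8 6 / 0 1 5 / 0 7 3]. Elementwise product with the kernel and sum: 1·1 + 8·-2 + 6·1 + 0·-2 + 1·1 + 5·-1 + 0·1 + 7·-2.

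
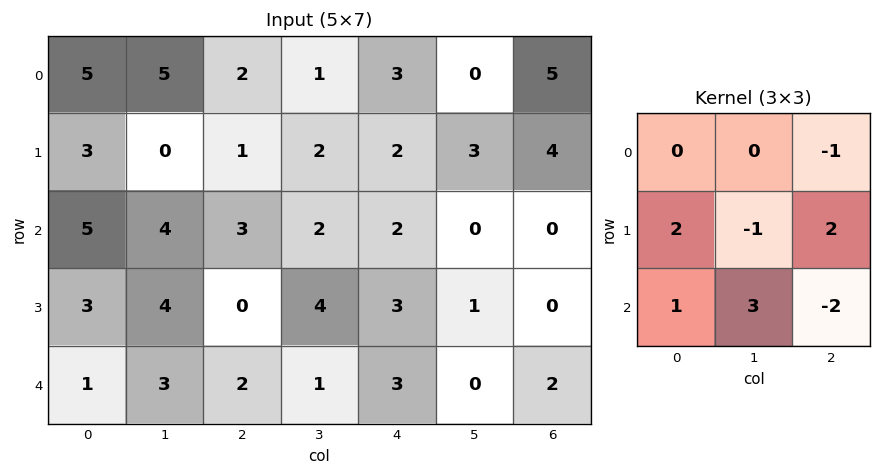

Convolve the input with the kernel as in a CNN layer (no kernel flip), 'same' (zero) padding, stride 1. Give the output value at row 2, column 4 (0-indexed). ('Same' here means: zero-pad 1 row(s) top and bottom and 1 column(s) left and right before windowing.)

The receptive field on the zero-padded input at this output position is [2 2 3 / 2 2 0 / 4 3 1]. Elementwise product with the kernel and sum: 3·-1 + 2·2 + 2·-1 + 0·2 + 4·1 + 3·3 + 1·-2.

10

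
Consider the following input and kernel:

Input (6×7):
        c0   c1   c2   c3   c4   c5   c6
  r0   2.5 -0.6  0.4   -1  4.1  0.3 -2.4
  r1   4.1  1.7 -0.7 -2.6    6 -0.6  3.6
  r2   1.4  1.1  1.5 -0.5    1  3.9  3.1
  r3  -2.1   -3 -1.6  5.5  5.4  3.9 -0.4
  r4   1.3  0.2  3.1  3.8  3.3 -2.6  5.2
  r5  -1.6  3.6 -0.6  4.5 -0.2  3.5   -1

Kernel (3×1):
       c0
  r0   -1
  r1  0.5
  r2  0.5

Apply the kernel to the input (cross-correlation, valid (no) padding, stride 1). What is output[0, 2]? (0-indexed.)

0

The receptive field on the input at this output position is [0.4 / -0.7 / 1.5]. Elementwise product with the kernel and sum: 0.4·-1 + -0.7·0.5 + 1.5·0.5.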